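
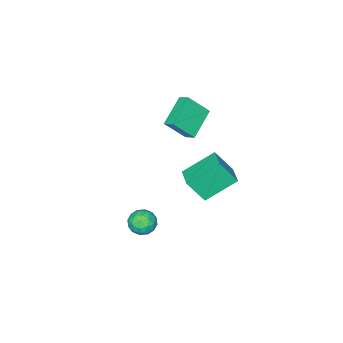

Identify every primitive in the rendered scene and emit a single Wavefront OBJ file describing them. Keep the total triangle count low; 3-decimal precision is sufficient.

v -4.59 -3.779 -0.921
v -4.577 -3.079 -0.533
v -2.872 -3.269 -1.896
v -2.859 -2.569 -1.508
v -3.641 -4.511 0.368
v -3.628 -3.811 0.756
v -1.923 -4.001 -0.607
v -1.91 -3.301 -0.219
v -0.028 -0.718 -1.535
v -1.62 0.153 -0.327
v -0.666 0.036 -2.919
v -2.257 0.907 -1.711
v 0.777 0.413 -1.289
v -0.814 1.284 -0.081
v 0.14 1.167 -2.673
v -1.452 2.038 -1.465
v 3.02 0.419 -3.287
v 3.511 0.75 -2.689
v 3.749 -0.73 -3.251
v 4.24 -0.399 -2.653
v 3.44 -0.593 -2.48
v 2.99 0.116 -2.503
v 4.27 -0.096 -3.437
v 3.82 0.613 -3.46
v 4.284 0.431 -2.782
v 3.771 0.124 -2.191
v 3.489 -0.104 -3.749
v 2.976 -0.411 -3.158
v 3.201 0.685 -2.991
v 4.059 -0.665 -2.949
v 3.589 -0.779 -2.847
v 3.877 -0.585 -2.496
v 2.895 0.313 -2.882
v 3.183 0.507 -2.53
v 3.142 -0.282 -2.407
v 4.077 -0.487 -3.41
v 4.365 -0.293 -3.058
v 3.383 0.605 -3.444
v 3.671 0.799 -3.093
v 4.118 0.302 -3.533
v 3.944 0.692 -2.695
v 4.373 0.017 -2.673
v 4.391 0.195 -3.134
v 4.126 0.612 -3.148
v 3.643 0.512 -2.347
v 4.071 -0.163 -2.326
v 3.601 -0.278 -2.224
v 3.336 0.14 -2.237
v 4.097 0.325 -2.402
v 3.189 0.183 -3.614
v 3.617 -0.492 -3.593
v 3.924 -0.12 -3.703
v 3.659 0.298 -3.716
v 2.887 0.003 -3.267
v 3.316 -0.672 -3.245
v 3.134 -0.592 -2.792
v 2.869 -0.175 -2.806
v 3.163 -0.305 -3.538
f 2 4 1
f 5 2 1
f 1 4 3
f 3 5 1
f 2 8 4
f 6 2 5
f 6 8 2
f 4 8 3
f 7 5 3
f 3 8 7
f 7 6 5
f 8 6 7
f 10 12 9
f 13 10 9
f 9 12 11
f 11 13 9
f 10 16 12
f 14 10 13
f 14 16 10
f 12 16 11
f 15 13 11
f 11 16 15
f 15 14 13
f 16 14 15
f 17 54 33
f 54 28 57
f 33 57 22
f 54 57 33
f 17 33 29
f 33 22 34
f 29 34 18
f 33 34 29
f 17 29 38
f 29 18 39
f 38 39 24
f 29 39 38
f 17 38 50
f 38 24 53
f 50 53 27
f 38 53 50
f 17 50 54
f 50 27 58
f 54 58 28
f 50 58 54
f 18 34 45
f 34 22 48
f 45 48 26
f 34 48 45
f 22 57 35
f 57 28 56
f 35 56 21
f 57 56 35
f 28 58 55
f 58 27 51
f 55 51 19
f 58 51 55
f 27 53 52
f 53 24 40
f 52 40 23
f 53 40 52
f 24 39 44
f 39 18 41
f 44 41 25
f 39 41 44
f 20 46 32
f 46 26 47
f 32 47 21
f 46 47 32
f 20 32 30
f 32 21 31
f 30 31 19
f 32 31 30
f 20 30 37
f 30 19 36
f 37 36 23
f 30 36 37
f 20 37 42
f 37 23 43
f 42 43 25
f 37 43 42
f 20 42 46
f 42 25 49
f 46 49 26
f 42 49 46
f 21 47 35
f 47 26 48
f 35 48 22
f 47 48 35
f 19 31 55
f 31 21 56
f 55 56 28
f 31 56 55
f 23 36 52
f 36 19 51
f 52 51 27
f 36 51 52
f 25 43 44
f 43 23 40
f 44 40 24
f 43 40 44
f 26 49 45
f 49 25 41
f 45 41 18
f 49 41 45



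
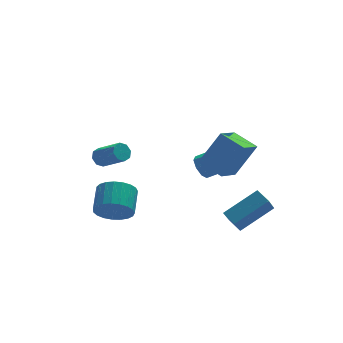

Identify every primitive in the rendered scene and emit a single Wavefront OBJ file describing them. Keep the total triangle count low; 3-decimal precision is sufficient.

v -2.37 4.022 -1.923
v -1.985 3.941 -2.376
v -1.105 2.837 -1.429
v -1.49 2.918 -0.977
v -1.858 4.282 -2.096
v -0.978 3.178 -1.149
v -2.031 4.471 -1.715
v -1.151 3.367 -0.768
v -2.402 4.397 -1.456
v -1.523 3.293 -0.509
v -2.755 4.103 -1.471
v -1.875 2.999 -0.524
v -2.882 3.762 -1.751
v -2.002 2.658 -0.804
v -2.709 3.573 -2.132
v -1.829 2.469 -1.185
v -2.337 3.647 -2.391
v -1.458 2.543 -1.444
v 4.329 -3.416 -1.577
v 3.979 -2.649 -1.236
v 2.495 -3.76 -2.685
v 2.145 -2.993 -2.344
v 4.855 -2.687 -2.676
v 4.505 -1.92 -2.335
v 3.021 -3.031 -3.784
v 2.671 -2.264 -3.443
v 1.846 -3.616 0.766
v 1.016 -2.495 1.229
v 2.859 -2.572 0.053
v 2.028 -1.451 0.517
v 2.972 -3.509 2.523
v 2.141 -2.388 2.987
v 3.984 -2.465 1.811
v 3.154 -1.344 2.274
v -2.522 0.55 -3.787
v -2.093 0.889 -4.695
v -1.609 2.189 -3.981
v -2.038 1.85 -3.073
v -2.501 1.054 -4.719
v -2.017 2.354 -4.005
v -2.913 1.132 -4.582
v -2.428 2.432 -3.868
v -3.257 1.11 -4.307
v -2.772 2.41 -3.593
v -3.474 0.99 -3.943
v -2.989 2.29 -3.229
v -3.526 0.795 -3.551
v -3.042 2.095 -2.837
v -3.405 0.557 -3.2
v -2.921 1.857 -2.486
v -3.131 0.318 -2.951
v -2.647 1.618 -2.237
v -2.752 0.119 -2.846
v -2.268 1.419 -2.132
v -2.333 -0.005 -2.904
v -1.849 1.294 -2.19
v -1.947 -0.034 -3.115
v -1.462 1.266 -2.401
v -1.66 0.039 -3.441
v -1.176 1.339 -2.728
v -1.523 0.2 -3.828
v -1.038 1.5 -3.114
v -1.558 0.422 -4.207
v -1.073 1.721 -3.494
v -1.76 0.665 -4.514
v -1.275 1.965 -3.8
v 2.892 3.631 -3.318
v 3.308 4.163 -3.667
v 4.364 3.781 -2.991
v 3.948 3.249 -2.642
v 3.064 4.357 -3.176
v 4.12 3.976 -2.5
v 2.72 4.127 -2.768
v 3.775 3.745 -2.092
v 2.476 3.605 -2.683
v 3.531 3.224 -2.007
v 2.476 3.099 -2.969
v 3.532 2.717 -2.293
v 2.72 2.904 -3.46
v 3.776 2.523 -2.784
v 3.065 3.135 -3.868
v 4.12 2.753 -3.192
v 3.309 3.656 -3.953
v 4.364 3.275 -3.277
f 2 1 5
f 2 5 3
f 3 5 6
f 3 6 4
f 5 1 7
f 5 7 6
f 6 7 8
f 6 8 4
f 7 1 9
f 7 9 8
f 8 9 10
f 8 10 4
f 9 1 11
f 9 11 10
f 10 11 12
f 10 12 4
f 11 1 13
f 11 13 12
f 12 13 14
f 12 14 4
f 13 1 15
f 13 15 14
f 14 15 16
f 14 16 4
f 15 1 17
f 15 17 16
f 16 17 18
f 16 18 4
f 17 1 2
f 17 2 18
f 18 2 3
f 18 3 4
f 20 22 19
f 23 20 19
f 19 22 21
f 21 23 19
f 20 26 22
f 24 20 23
f 24 26 20
f 22 26 21
f 25 23 21
f 21 26 25
f 25 24 23
f 26 24 25
f 28 30 27
f 31 28 27
f 27 30 29
f 29 31 27
f 28 34 30
f 32 28 31
f 32 34 28
f 30 34 29
f 33 31 29
f 29 34 33
f 33 32 31
f 34 32 33
f 36 35 39
f 36 39 37
f 37 39 40
f 37 40 38
f 39 35 41
f 39 41 40
f 40 41 42
f 40 42 38
f 41 35 43
f 41 43 42
f 42 43 44
f 42 44 38
f 43 35 45
f 43 45 44
f 44 45 46
f 44 46 38
f 45 35 47
f 45 47 46
f 46 47 48
f 46 48 38
f 47 35 49
f 47 49 48
f 48 49 50
f 48 50 38
f 49 35 51
f 49 51 50
f 50 51 52
f 50 52 38
f 51 35 53
f 51 53 52
f 52 53 54
f 52 54 38
f 53 35 55
f 53 55 54
f 54 55 56
f 54 56 38
f 55 35 57
f 55 57 56
f 56 57 58
f 56 58 38
f 57 35 59
f 57 59 58
f 58 59 60
f 58 60 38
f 59 35 61
f 59 61 60
f 60 61 62
f 60 62 38
f 61 35 63
f 61 63 62
f 62 63 64
f 62 64 38
f 63 35 65
f 63 65 64
f 64 65 66
f 64 66 38
f 65 35 36
f 65 36 66
f 66 36 37
f 66 37 38
f 68 67 71
f 68 71 69
f 69 71 72
f 69 72 70
f 71 67 73
f 71 73 72
f 72 73 74
f 72 74 70
f 73 67 75
f 73 75 74
f 74 75 76
f 74 76 70
f 75 67 77
f 75 77 76
f 76 77 78
f 76 78 70
f 77 67 79
f 77 79 78
f 78 79 80
f 78 80 70
f 79 67 81
f 79 81 80
f 80 81 82
f 80 82 70
f 81 67 83
f 81 83 82
f 82 83 84
f 82 84 70
f 83 67 68
f 83 68 84
f 84 68 69
f 84 69 70



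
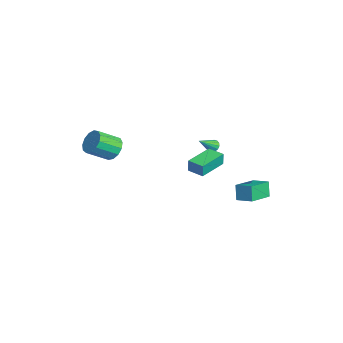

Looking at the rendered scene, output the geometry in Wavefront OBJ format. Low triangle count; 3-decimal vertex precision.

v 1.166 1.77 1.755
v 1.205 1.772 2.634
v 2.052 2.42 1.714
v 2.091 2.423 2.593
v 2.349 0.157 1.707
v 2.388 0.16 2.586
v 3.235 0.808 1.666
v 3.274 0.81 2.545
v -2.539 -3.273 1.105
v -1.745 -3.47 0.706
v -1.607 -4.883 1.676
v -2.401 -4.687 2.075
v -1.634 -3.179 1.113
v -1.496 -4.593 2.084
v -1.81 -2.919 1.518
v -1.672 -4.332 2.488
v -2.217 -2.77 1.792
v -2.08 -4.184 2.762
v -2.727 -2.782 1.847
v -2.589 -4.195 2.818
v -3.177 -2.949 1.667
v -3.039 -4.363 2.638
v -3.424 -3.22 1.308
v -3.287 -4.633 2.279
v -3.39 -3.507 0.885
v -3.253 -4.92 1.856
v -3.086 -3.72 0.531
v -2.949 -5.134 1.502
v -2.608 -3.792 0.36
v -2.471 -5.205 1.33
v -2.108 -3.698 0.425
v -1.971 -5.112 1.395
v 3.891 2.724 -0.369
v 3.448 2.794 0.657
v 2.808 4.165 -0.935
v 2.365 4.236 0.091
v 4.695 3.444 -0.071
v 4.252 3.515 0.955
v 3.612 4.886 -0.637
v 3.169 4.956 0.389
v -2.875 3.223 0.01
v -2.554 3.054 -0.335
v -2.405 2.157 0.97
v -2.422 3.232 -0.202
v -2.411 3.408 -0.012
v -2.524 3.534 0.183
v -2.732 3.577 0.332
v -2.977 3.525 0.395
v -3.196 3.392 0.354
v -3.328 3.214 0.221
v -3.339 3.038 0.031
v -3.226 2.912 -0.164
v -3.018 2.869 -0.313
v -2.773 2.921 -0.375
f 2 4 1
f 5 2 1
f 1 4 3
f 3 5 1
f 2 8 4
f 6 2 5
f 6 8 2
f 4 8 3
f 7 5 3
f 3 8 7
f 7 6 5
f 8 6 7
f 10 9 13
f 10 13 11
f 11 13 14
f 11 14 12
f 13 9 15
f 13 15 14
f 14 15 16
f 14 16 12
f 15 9 17
f 15 17 16
f 16 17 18
f 16 18 12
f 17 9 19
f 17 19 18
f 18 19 20
f 18 20 12
f 19 9 21
f 19 21 20
f 20 21 22
f 20 22 12
f 21 9 23
f 21 23 22
f 22 23 24
f 22 24 12
f 23 9 25
f 23 25 24
f 24 25 26
f 24 26 12
f 25 9 27
f 25 27 26
f 26 27 28
f 26 28 12
f 27 9 29
f 27 29 28
f 28 29 30
f 28 30 12
f 29 9 31
f 29 31 30
f 30 31 32
f 30 32 12
f 31 9 10
f 31 10 32
f 32 10 11
f 32 11 12
f 34 36 33
f 37 34 33
f 33 36 35
f 35 37 33
f 34 40 36
f 38 34 37
f 38 40 34
f 36 40 35
f 39 37 35
f 35 40 39
f 39 38 37
f 40 38 39
f 42 41 44
f 42 44 43
f 44 41 45
f 44 45 43
f 45 41 46
f 45 46 43
f 46 41 47
f 46 47 43
f 47 41 48
f 47 48 43
f 48 41 49
f 48 49 43
f 49 41 50
f 49 50 43
f 50 41 51
f 50 51 43
f 51 41 52
f 51 52 43
f 52 41 53
f 52 53 43
f 53 41 54
f 53 54 43
f 54 41 42
f 54 42 43



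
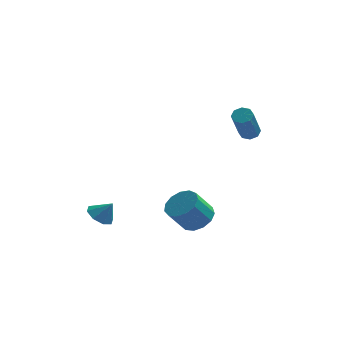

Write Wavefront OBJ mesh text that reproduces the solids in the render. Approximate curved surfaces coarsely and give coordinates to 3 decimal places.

v 3.775 1.976 -0.224
v 4.17 2.312 0.079
v 3.779 1.139 1.887
v 3.385 0.804 1.584
v 3.744 2.482 0.097
v 3.353 1.309 1.905
v 3.336 2.356 -0.072
v 2.946 1.184 1.736
v 3.186 2.008 -0.331
v 2.795 0.835 1.477
v 3.381 1.641 -0.527
v 2.99 0.468 1.281
v 3.807 1.471 -0.545
v 3.416 0.298 1.263
v 4.214 1.596 -0.376
v 3.824 0.424 1.432
v 4.365 1.945 -0.117
v 3.974 0.772 1.691
v -3.679 -3.835 -3.503
v -3.055 -3.532 -3.94
v -3.021 -3.885 -2.597
v -3.397 -3.083 -3.666
v -3.904 -3.074 -3.297
v -4.28 -3.511 -3.048
v -4.303 -4.138 -3.066
v -3.961 -4.588 -3.339
v -3.453 -4.596 -3.708
v -3.078 -4.159 -3.957
v 1.233 -2.909 -4.076
v 1.981 -2.583 -3.481
v 1.156 -3.086 -2.169
v 0.407 -3.411 -2.764
v 1.621 -2.146 -3.54
v 0.796 -2.649 -2.227
v 1.138 -1.951 -3.769
v 0.313 -2.454 -2.456
v 0.685 -2.06 -4.096
v -0.14 -2.563 -2.783
v 0.406 -2.439 -4.416
v -0.419 -2.941 -3.103
v 0.389 -2.966 -4.629
v -0.436 -3.469 -3.316
v 0.64 -3.476 -4.666
v -0.185 -3.978 -3.353
v 1.079 -3.805 -4.516
v 0.254 -4.308 -3.203
v 1.567 -3.85 -4.226
v 0.742 -4.352 -2.914
v 1.949 -3.596 -3.889
v 1.123 -4.098 -2.576
v 2.103 -3.124 -3.612
v 1.278 -3.626 -2.299
f 2 1 5
f 2 5 3
f 3 5 6
f 3 6 4
f 5 1 7
f 5 7 6
f 6 7 8
f 6 8 4
f 7 1 9
f 7 9 8
f 8 9 10
f 8 10 4
f 9 1 11
f 9 11 10
f 10 11 12
f 10 12 4
f 11 1 13
f 11 13 12
f 12 13 14
f 12 14 4
f 13 1 15
f 13 15 14
f 14 15 16
f 14 16 4
f 15 1 17
f 15 17 16
f 16 17 18
f 16 18 4
f 17 1 2
f 17 2 18
f 18 2 3
f 18 3 4
f 20 19 22
f 20 22 21
f 22 19 23
f 22 23 21
f 23 19 24
f 23 24 21
f 24 19 25
f 24 25 21
f 25 19 26
f 25 26 21
f 26 19 27
f 26 27 21
f 27 19 28
f 27 28 21
f 28 19 20
f 28 20 21
f 30 29 33
f 30 33 31
f 31 33 34
f 31 34 32
f 33 29 35
f 33 35 34
f 34 35 36
f 34 36 32
f 35 29 37
f 35 37 36
f 36 37 38
f 36 38 32
f 37 29 39
f 37 39 38
f 38 39 40
f 38 40 32
f 39 29 41
f 39 41 40
f 40 41 42
f 40 42 32
f 41 29 43
f 41 43 42
f 42 43 44
f 42 44 32
f 43 29 45
f 43 45 44
f 44 45 46
f 44 46 32
f 45 29 47
f 45 47 46
f 46 47 48
f 46 48 32
f 47 29 49
f 47 49 48
f 48 49 50
f 48 50 32
f 49 29 51
f 49 51 50
f 50 51 52
f 50 52 32
f 51 29 30
f 51 30 52
f 52 30 31
f 52 31 32



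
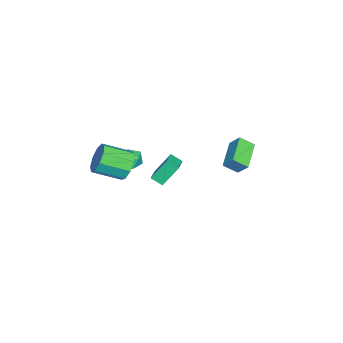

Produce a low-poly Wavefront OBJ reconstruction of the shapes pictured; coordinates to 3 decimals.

v -1.38 -0.504 0.367
v -0.104 -0.405 0.794
v -1.296 0.188 -0.045
v -0.019 0.287 0.382
v -0.901 -1.307 -0.882
v 0.376 -1.208 -0.455
v -0.816 -0.615 -1.294
v 0.46 -0.516 -0.867
v 3.739 -1.558 3.15
v 4.141 -1.096 3.89
v 4.603 -2.621 4.59
v 4.201 -3.082 3.85
v 3.511 -1.227 4.022
v 3.973 -2.752 4.722
v 2.988 -1.512 3.746
v 3.45 -3.037 4.446
v 2.816 -1.818 3.191
v 3.278 -3.343 3.891
v 3.076 -2.003 2.617
v 3.538 -3.528 3.317
v 3.647 -1.979 2.293
v 4.108 -3.504 2.992
v 4.26 -1.758 2.369
v 4.722 -3.283 3.069
v 4.63 -1.443 2.811
v 5.092 -2.968 3.511
v 4.583 -1.182 3.412
v 5.045 -2.707 4.112
v 0.538 4.055 3.057
v 0.729 3.273 3.633
v 0.765 4.65 3.789
v 0.956 3.868 4.365
v 2.244 4.072 2.515
v 2.435 3.29 3.091
v 2.471 4.667 3.247
v 2.662 3.885 3.823
v -3.075 -2.826 -1.765
v -2.752 -3.095 -2.469
v -4.028 -3.745 -1.851
v -3.705 -4.014 -2.555
v -3.304 -4.13 -1.849
v -2.715 -3.562 -1.796
v -4.065 -3.278 -2.524
v -3.476 -2.71 -2.471
v -3.364 -3.374 -2.938
v -2.893 -3.901 -2.521
v -3.887 -2.939 -1.799
v -3.416 -3.466 -1.382
f 2 4 1
f 5 2 1
f 1 4 3
f 3 5 1
f 2 8 4
f 6 2 5
f 6 8 2
f 4 8 3
f 7 5 3
f 3 8 7
f 7 6 5
f 8 6 7
f 10 9 13
f 10 13 11
f 11 13 14
f 11 14 12
f 13 9 15
f 13 15 14
f 14 15 16
f 14 16 12
f 15 9 17
f 15 17 16
f 16 17 18
f 16 18 12
f 17 9 19
f 17 19 18
f 18 19 20
f 18 20 12
f 19 9 21
f 19 21 20
f 20 21 22
f 20 22 12
f 21 9 23
f 21 23 22
f 22 23 24
f 22 24 12
f 23 9 25
f 23 25 24
f 24 25 26
f 24 26 12
f 25 9 27
f 25 27 26
f 26 27 28
f 26 28 12
f 27 9 10
f 27 10 28
f 28 10 11
f 28 11 12
f 30 32 29
f 33 30 29
f 29 32 31
f 31 33 29
f 30 36 32
f 34 30 33
f 34 36 30
f 32 36 31
f 35 33 31
f 31 36 35
f 35 34 33
f 36 34 35
f 37 48 42
f 37 42 38
f 37 38 44
f 37 44 47
f 37 47 48
f 38 42 46
f 42 48 41
f 48 47 39
f 47 44 43
f 44 38 45
f 40 46 41
f 40 41 39
f 40 39 43
f 40 43 45
f 40 45 46
f 41 46 42
f 39 41 48
f 43 39 47
f 45 43 44
f 46 45 38



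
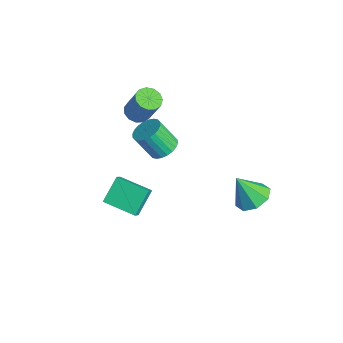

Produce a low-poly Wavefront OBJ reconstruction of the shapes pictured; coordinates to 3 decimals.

v -2.973 0.407 1.757
v -2.32 0.455 1.456
v -1.595 0.782 3.082
v -2.247 0.733 3.383
v -2.477 0.829 1.451
v -1.751 1.156 3.077
v -2.791 1.069 1.543
v -2.065 1.396 3.168
v -3.162 1.099 1.703
v -2.437 1.426 3.328
v -3.474 0.909 1.88
v -2.748 1.236 3.505
v -3.626 0.559 2.018
v -2.901 0.886 3.644
v -3.571 0.161 2.073
v -2.846 0.488 3.699
v -3.326 -0.159 2.028
v -2.601 0.168 3.654
v -2.969 -0.3 1.897
v -2.243 0.027 3.523
v -2.613 -0.216 1.722
v -1.887 0.111 3.347
v -2.371 0.065 1.557
v -1.646 0.392 3.183
v -1.095 -2.181 -2.949
v -1.705 -1.147 -1.922
v 0.272 -1.043 -3.283
v -0.338 -0.009 -2.257
v -0.602 -2.571 -2.263
v -1.212 -1.537 -1.237
v 0.765 -1.433 -2.598
v 0.155 -0.399 -1.571
v -2.133 1.475 -1.03
v -1.528 1.87 -0.601
v -2.042 1.139 0.798
v -2.647 0.745 0.37
v -1.774 2.086 -0.579
v -2.287 1.355 0.821
v -2.074 2.209 -0.625
v -2.587 1.478 0.774
v -2.383 2.22 -0.732
v -2.897 1.49 0.667
v -2.655 2.118 -0.885
v -3.168 1.387 0.514
v -2.846 1.918 -1.06
v -3.36 1.187 0.339
v -2.93 1.651 -1.23
v -3.443 0.92 0.169
v -2.892 1.357 -1.37
v -3.405 0.626 0.029
v -2.738 1.081 -1.458
v -3.252 0.35 -0.059
v -2.493 0.865 -1.481
v -3.006 0.134 -0.081
v -2.193 0.742 -1.434
v -2.706 0.011 -0.035
v -1.883 0.73 -1.327
v -2.397 -0 0.072
v -1.612 0.833 -1.174
v -2.125 0.102 0.225
v -1.42 1.033 -0.999
v -1.934 0.302 0.4
v -1.337 1.3 -0.829
v -1.85 0.569 0.57
v -1.375 1.594 -0.689
v -1.888 0.863 0.71
v 3.7 3.563 -0.371
v 4.637 3.298 -0.194
v 3.22 2.857 1.111
v 4.473 3.985 0.08
v 3.856 4.425 0.09
v 3.147 4.359 -0.17
v 2.762 3.827 -0.548
v 2.926 3.14 -0.822
v 3.544 2.701 -0.832
v 4.252 2.766 -0.572
f 2 1 5
f 2 5 3
f 3 5 6
f 3 6 4
f 5 1 7
f 5 7 6
f 6 7 8
f 6 8 4
f 7 1 9
f 7 9 8
f 8 9 10
f 8 10 4
f 9 1 11
f 9 11 10
f 10 11 12
f 10 12 4
f 11 1 13
f 11 13 12
f 12 13 14
f 12 14 4
f 13 1 15
f 13 15 14
f 14 15 16
f 14 16 4
f 15 1 17
f 15 17 16
f 16 17 18
f 16 18 4
f 17 1 19
f 17 19 18
f 18 19 20
f 18 20 4
f 19 1 21
f 19 21 20
f 20 21 22
f 20 22 4
f 21 1 23
f 21 23 22
f 22 23 24
f 22 24 4
f 23 1 2
f 23 2 24
f 24 2 3
f 24 3 4
f 26 28 25
f 29 26 25
f 25 28 27
f 27 29 25
f 26 32 28
f 30 26 29
f 30 32 26
f 28 32 27
f 31 29 27
f 27 32 31
f 31 30 29
f 32 30 31
f 34 33 37
f 34 37 35
f 35 37 38
f 35 38 36
f 37 33 39
f 37 39 38
f 38 39 40
f 38 40 36
f 39 33 41
f 39 41 40
f 40 41 42
f 40 42 36
f 41 33 43
f 41 43 42
f 42 43 44
f 42 44 36
f 43 33 45
f 43 45 44
f 44 45 46
f 44 46 36
f 45 33 47
f 45 47 46
f 46 47 48
f 46 48 36
f 47 33 49
f 47 49 48
f 48 49 50
f 48 50 36
f 49 33 51
f 49 51 50
f 50 51 52
f 50 52 36
f 51 33 53
f 51 53 52
f 52 53 54
f 52 54 36
f 53 33 55
f 53 55 54
f 54 55 56
f 54 56 36
f 55 33 57
f 55 57 56
f 56 57 58
f 56 58 36
f 57 33 59
f 57 59 58
f 58 59 60
f 58 60 36
f 59 33 61
f 59 61 60
f 60 61 62
f 60 62 36
f 61 33 63
f 61 63 62
f 62 63 64
f 62 64 36
f 63 33 65
f 63 65 64
f 64 65 66
f 64 66 36
f 65 33 34
f 65 34 66
f 66 34 35
f 66 35 36
f 68 67 70
f 68 70 69
f 70 67 71
f 70 71 69
f 71 67 72
f 71 72 69
f 72 67 73
f 72 73 69
f 73 67 74
f 73 74 69
f 74 67 75
f 74 75 69
f 75 67 76
f 75 76 69
f 76 67 68
f 76 68 69



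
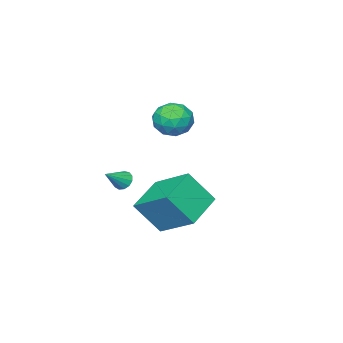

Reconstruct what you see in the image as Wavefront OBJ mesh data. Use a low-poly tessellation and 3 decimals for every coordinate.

v -4.084 -1.102 2.416
v -3.087 -0.892 2.368
v -3.773 -2.348 3.452
v -2.776 -2.138 3.404
v -3.411 -1.491 3.871
v -3.603 -0.721 3.231
v -3.257 -2.519 2.589
v -3.449 -1.749 1.949
v -2.576 -1.768 2.475
v -2.671 -1.133 3.267
v -4.189 -2.107 2.553
v -4.284 -1.472 3.345
v -3.613 -0.888 2.301
v -3.247 -2.352 3.519
v -3.62 -1.972 3.794
v -3.034 -1.849 3.766
v -3.916 -0.787 2.808
v -3.33 -0.664 2.78
v -3.521 -1.016 3.663
v -3.53 -2.576 3.04
v -2.944 -2.453 3.012
v -3.826 -1.391 2.054
v -3.24 -1.268 2.026
v -3.339 -2.224 2.157
v -2.726 -1.279 2.336
v -2.543 -2.012 2.945
v -2.826 -2.236 2.466
v -2.939 -1.783 2.089
v -2.782 -0.906 2.801
v -2.599 -1.638 3.411
v -2.973 -1.258 3.685
v -3.086 -0.805 3.308
v -2.482 -1.421 2.864
v -4.261 -1.602 2.409
v -4.078 -2.334 3.019
v -3.774 -2.435 2.512
v -3.887 -1.982 2.135
v -4.317 -1.228 2.875
v -4.134 -1.961 3.484
v -3.921 -1.457 3.731
v -4.034 -1.004 3.354
v -4.378 -1.819 2.956
v -0.272 -1.676 0.089
v -0.017 -1.929 -0.314
v 0.772 -1.744 0.791
v 0.03 -1.631 -0.356
v -0.019 -1.348 -0.257
v -0.148 -1.169 -0.047
v -0.316 -1.151 0.205
v -0.471 -1.3 0.421
v -0.562 -1.568 0.531
v -0.562 -1.871 0.501
v -0.469 -2.112 0.34
v -0.314 -2.215 0.1
v -0.146 -2.146 -0.145
v 0.27 2.352 -0.101
v 1.021 1.526 1.374
v 0.227 4.192 0.951
v 0.977 3.365 2.427
v 2.043 2.775 -0.767
v 2.793 1.948 0.709
v 1.999 4.614 0.286
v 2.75 3.788 1.761
f 1 38 17
f 38 12 41
f 17 41 6
f 38 41 17
f 1 17 13
f 17 6 18
f 13 18 2
f 17 18 13
f 1 13 22
f 13 2 23
f 22 23 8
f 13 23 22
f 1 22 34
f 22 8 37
f 34 37 11
f 22 37 34
f 1 34 38
f 34 11 42
f 38 42 12
f 34 42 38
f 2 18 29
f 18 6 32
f 29 32 10
f 18 32 29
f 6 41 19
f 41 12 40
f 19 40 5
f 41 40 19
f 12 42 39
f 42 11 35
f 39 35 3
f 42 35 39
f 11 37 36
f 37 8 24
f 36 24 7
f 37 24 36
f 8 23 28
f 23 2 25
f 28 25 9
f 23 25 28
f 4 30 16
f 30 10 31
f 16 31 5
f 30 31 16
f 4 16 14
f 16 5 15
f 14 15 3
f 16 15 14
f 4 14 21
f 14 3 20
f 21 20 7
f 14 20 21
f 4 21 26
f 21 7 27
f 26 27 9
f 21 27 26
f 4 26 30
f 26 9 33
f 30 33 10
f 26 33 30
f 5 31 19
f 31 10 32
f 19 32 6
f 31 32 19
f 3 15 39
f 15 5 40
f 39 40 12
f 15 40 39
f 7 20 36
f 20 3 35
f 36 35 11
f 20 35 36
f 9 27 28
f 27 7 24
f 28 24 8
f 27 24 28
f 10 33 29
f 33 9 25
f 29 25 2
f 33 25 29
f 44 43 46
f 44 46 45
f 46 43 47
f 46 47 45
f 47 43 48
f 47 48 45
f 48 43 49
f 48 49 45
f 49 43 50
f 49 50 45
f 50 43 51
f 50 51 45
f 51 43 52
f 51 52 45
f 52 43 53
f 52 53 45
f 53 43 54
f 53 54 45
f 54 43 55
f 54 55 45
f 55 43 44
f 55 44 45
f 57 59 56
f 60 57 56
f 56 59 58
f 58 60 56
f 57 63 59
f 61 57 60
f 61 63 57
f 59 63 58
f 62 60 58
f 58 63 62
f 62 61 60
f 63 61 62



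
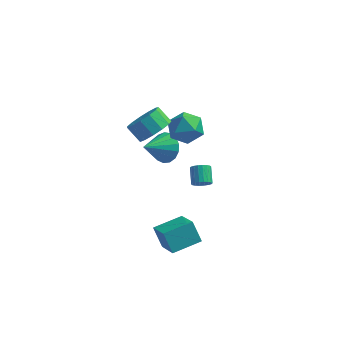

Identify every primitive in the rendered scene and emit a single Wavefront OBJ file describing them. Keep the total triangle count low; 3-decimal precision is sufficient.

v -0.436 -0.329 1.923
v 0.31 -0.284 2.703
v -0.498 0.033 3.457
v -1.244 -0.011 2.677
v 0.292 0.27 2.451
v -0.516 0.587 3.205
v 0.043 0.633 2.031
v -0.765 0.951 2.785
v -0.358 0.692 1.577
v -1.166 1.009 2.331
v -0.784 0.426 1.233
v -1.592 0.743 1.987
v -1.099 -0.079 1.108
v -1.907 0.238 1.862
v -1.204 -0.664 1.241
v -2.012 -0.347 1.996
v -1.065 -1.142 1.591
v -1.873 -0.825 2.346
v -0.726 -1.362 2.047
v -1.534 -1.044 2.801
v -0.295 -1.253 2.463
v -1.103 -0.936 3.217
v 0.091 -0.852 2.707
v -0.717 -0.534 3.462
v -0.82 3.08 -2.718
v -0.002 2.957 -2.088
v -1.76 1.82 -1.742
v -0.265 3.32 -1.872
v -0.655 3.629 -1.85
v -1.083 3.811 -2.027
v -1.45 3.826 -2.362
v -1.674 3.67 -2.779
v -1.701 3.379 -3.182
v -1.527 3.019 -3.478
v -1.191 2.673 -3.6
v -0.769 2.42 -3.52
v -0.36 2.318 -3.257
v -0.055 2.391 -2.87
v 0.074 2.621 -2.448
v 3.124 -4.165 1.812
v 3.301 -4.419 2.266
v 3.013 -3.59 2.843
v 2.836 -3.335 2.388
v 3.5 -4.298 2.191
v 3.212 -3.469 2.767
v 3.624 -4.15 2.04
v 3.336 -3.321 2.617
v 3.649 -4.005 1.845
v 3.362 -3.176 2.421
v 3.57 -3.892 1.642
v 3.283 -3.063 2.219
v 3.403 -3.833 1.474
v 3.116 -3.003 2.05
v 3.181 -3.839 1.372
v 2.893 -3.01 1.949
v 2.947 -3.91 1.357
v 2.659 -3.081 1.934
v 2.748 -4.031 1.433
v 2.46 -3.202 2.009
v 2.624 -4.179 1.583
v 2.336 -3.35 2.16
v 2.598 -4.324 1.779
v 2.311 -3.495 2.355
v 2.677 -4.437 1.981
v 2.39 -3.608 2.558
v 2.844 -4.497 2.15
v 2.557 -3.667 2.726
v 3.067 -4.49 2.251
v 2.779 -3.661 2.828
v 0.286 2.913 0.935
v 1.006 3.008 0.048
v 0.254 1.072 0.712
v 0.974 1.167 -0.175
v 1.342 1.389 0.888
v 1.361 2.526 1.025
v -0.101 1.554 -0.265
v -0.082 2.691 -0.128
v 0.766 2.168 -0.694
v 1.658 2.066 0.019
v -0.398 2.014 0.741
v 0.494 1.912 1.454
v 0.297 -3.525 -3.437
v 1.235 -4.837 -2.414
v 1.588 -2.39 -3.165
v 2.526 -3.702 -2.142
v 0.914 -3.958 -4.558
v 1.852 -5.27 -3.535
v 2.205 -2.823 -4.286
v 3.143 -4.135 -3.263
f 2 1 5
f 2 5 3
f 3 5 6
f 3 6 4
f 5 1 7
f 5 7 6
f 6 7 8
f 6 8 4
f 7 1 9
f 7 9 8
f 8 9 10
f 8 10 4
f 9 1 11
f 9 11 10
f 10 11 12
f 10 12 4
f 11 1 13
f 11 13 12
f 12 13 14
f 12 14 4
f 13 1 15
f 13 15 14
f 14 15 16
f 14 16 4
f 15 1 17
f 15 17 16
f 16 17 18
f 16 18 4
f 17 1 19
f 17 19 18
f 18 19 20
f 18 20 4
f 19 1 21
f 19 21 20
f 20 21 22
f 20 22 4
f 21 1 23
f 21 23 22
f 22 23 24
f 22 24 4
f 23 1 2
f 23 2 24
f 24 2 3
f 24 3 4
f 26 25 28
f 26 28 27
f 28 25 29
f 28 29 27
f 29 25 30
f 29 30 27
f 30 25 31
f 30 31 27
f 31 25 32
f 31 32 27
f 32 25 33
f 32 33 27
f 33 25 34
f 33 34 27
f 34 25 35
f 34 35 27
f 35 25 36
f 35 36 27
f 36 25 37
f 36 37 27
f 37 25 38
f 37 38 27
f 38 25 39
f 38 39 27
f 39 25 26
f 39 26 27
f 41 40 44
f 41 44 42
f 42 44 45
f 42 45 43
f 44 40 46
f 44 46 45
f 45 46 47
f 45 47 43
f 46 40 48
f 46 48 47
f 47 48 49
f 47 49 43
f 48 40 50
f 48 50 49
f 49 50 51
f 49 51 43
f 50 40 52
f 50 52 51
f 51 52 53
f 51 53 43
f 52 40 54
f 52 54 53
f 53 54 55
f 53 55 43
f 54 40 56
f 54 56 55
f 55 56 57
f 55 57 43
f 56 40 58
f 56 58 57
f 57 58 59
f 57 59 43
f 58 40 60
f 58 60 59
f 59 60 61
f 59 61 43
f 60 40 62
f 60 62 61
f 61 62 63
f 61 63 43
f 62 40 64
f 62 64 63
f 63 64 65
f 63 65 43
f 64 40 66
f 64 66 65
f 65 66 67
f 65 67 43
f 66 40 68
f 66 68 67
f 67 68 69
f 67 69 43
f 68 40 41
f 68 41 69
f 69 41 42
f 69 42 43
f 70 81 75
f 70 75 71
f 70 71 77
f 70 77 80
f 70 80 81
f 71 75 79
f 75 81 74
f 81 80 72
f 80 77 76
f 77 71 78
f 73 79 74
f 73 74 72
f 73 72 76
f 73 76 78
f 73 78 79
f 74 79 75
f 72 74 81
f 76 72 80
f 78 76 77
f 79 78 71
f 83 85 82
f 86 83 82
f 82 85 84
f 84 86 82
f 83 89 85
f 87 83 86
f 87 89 83
f 85 89 84
f 88 86 84
f 84 89 88
f 88 87 86
f 89 87 88



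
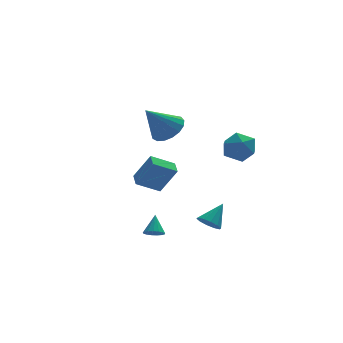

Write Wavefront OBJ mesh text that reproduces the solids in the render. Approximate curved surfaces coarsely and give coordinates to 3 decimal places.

v -1.246 -2.531 -3.475
v -0.98 -2.178 -3.834
v -0.974 -1.789 -2.545
v -1.237 -2.087 -3.832
v -1.496 -2.098 -3.747
v -1.698 -2.208 -3.601
v -1.796 -2.392 -3.425
v -1.768 -2.608 -3.261
v -1.62 -2.807 -3.145
v -1.387 -2.942 -3.106
v -1.121 -2.983 -3.15
v -0.884 -2.921 -3.27
v -0.729 -2.769 -3.436
v -0.693 -2.563 -3.611
v -0.784 -2.349 -3.755
v 1.219 3.606 1.159
v 2.019 3.83 1.849
v -0.099 3.314 2.781
v 1.803 4.29 1.756
v 1.453 4.594 1.527
v 1.049 4.671 1.213
v 0.684 4.505 0.887
v 0.442 4.132 0.623
v 0.378 3.639 0.482
v 0.506 3.138 0.496
v 0.797 2.745 0.662
v 1.185 2.549 0.941
v 1.581 2.595 1.271
v 1.893 2.873 1.575
v 2.051 3.318 1.783
v -1.156 -3.419 -0.055
v -2.408 -3.403 0.616
v -1.054 -2.582 0.116
v -2.306 -2.566 0.786
v -0.374 -3.814 1.414
v -1.626 -3.798 2.084
v -0.272 -2.977 1.584
v -1.524 -2.961 2.255
v 2.499 -2.476 2.633
v 3.083 -2.563 1.815
v 2.937 -3.977 3.105
v 3.521 -4.064 2.287
v 3.774 -3.419 3.021
v 3.504 -2.492 2.729
v 2.516 -4.048 2.191
v 2.246 -3.121 1.899
v 3.094 -3.535 1.541
v 3.871 -3.146 2.054
v 2.149 -3.394 2.866
v 2.926 -3.005 3.379
v 1.538 -2.904 -2.97
v 2.047 -3.373 -3.171
v 2.482 -2.316 -1.95
v 2.09 -3.008 -3.421
v 1.922 -2.603 -3.5
v 1.608 -2.313 -3.376
v 1.267 -2.25 -3.097
v 1.029 -2.436 -2.77
v 0.986 -2.801 -2.52
v 1.154 -3.206 -2.441
v 1.468 -3.495 -2.565
v 1.809 -3.559 -2.844
f 2 1 4
f 2 4 3
f 4 1 5
f 4 5 3
f 5 1 6
f 5 6 3
f 6 1 7
f 6 7 3
f 7 1 8
f 7 8 3
f 8 1 9
f 8 9 3
f 9 1 10
f 9 10 3
f 10 1 11
f 10 11 3
f 11 1 12
f 11 12 3
f 12 1 13
f 12 13 3
f 13 1 14
f 13 14 3
f 14 1 15
f 14 15 3
f 15 1 2
f 15 2 3
f 17 16 19
f 17 19 18
f 19 16 20
f 19 20 18
f 20 16 21
f 20 21 18
f 21 16 22
f 21 22 18
f 22 16 23
f 22 23 18
f 23 16 24
f 23 24 18
f 24 16 25
f 24 25 18
f 25 16 26
f 25 26 18
f 26 16 27
f 26 27 18
f 27 16 28
f 27 28 18
f 28 16 29
f 28 29 18
f 29 16 30
f 29 30 18
f 30 16 17
f 30 17 18
f 32 34 31
f 35 32 31
f 31 34 33
f 33 35 31
f 32 38 34
f 36 32 35
f 36 38 32
f 34 38 33
f 37 35 33
f 33 38 37
f 37 36 35
f 38 36 37
f 39 50 44
f 39 44 40
f 39 40 46
f 39 46 49
f 39 49 50
f 40 44 48
f 44 50 43
f 50 49 41
f 49 46 45
f 46 40 47
f 42 48 43
f 42 43 41
f 42 41 45
f 42 45 47
f 42 47 48
f 43 48 44
f 41 43 50
f 45 41 49
f 47 45 46
f 48 47 40
f 52 51 54
f 52 54 53
f 54 51 55
f 54 55 53
f 55 51 56
f 55 56 53
f 56 51 57
f 56 57 53
f 57 51 58
f 57 58 53
f 58 51 59
f 58 59 53
f 59 51 60
f 59 60 53
f 60 51 61
f 60 61 53
f 61 51 62
f 61 62 53
f 62 51 52
f 62 52 53



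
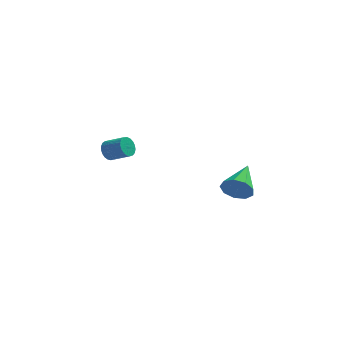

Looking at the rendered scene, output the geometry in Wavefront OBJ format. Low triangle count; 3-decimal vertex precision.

v 3.757 -1.005 -2.119
v 4.163 -0.793 -2.858
v 4.063 0.845 -1.421
v 3.581 -0.678 -2.906
v 3.081 -0.717 -2.585
v 2.897 -0.889 -2.046
v 3.116 -1.116 -1.541
v 3.634 -1.291 -1.306
v 4.21 -1.331 -1.452
v 4.573 -1.219 -1.909
v 4.555 -1.006 -2.465
v -3.508 3.742 -2.475
v -3.187 3.917 -3
v -2.111 3.593 -2.451
v -2.432 3.418 -1.925
v -3.19 4.143 -2.86
v -2.115 3.819 -2.31
v -3.249 4.299 -2.653
v -2.174 3.976 -2.103
v -3.352 4.36 -2.415
v -2.277 4.036 -1.866
v -3.482 4.313 -2.187
v -2.407 3.99 -1.638
v -3.617 4.168 -2.01
v -2.542 3.844 -1.461
v -3.733 3.949 -1.912
v -2.657 3.625 -1.363
v -3.809 3.694 -1.912
v -2.734 3.371 -1.363
v -3.834 3.447 -2.009
v -2.759 3.124 -1.46
v -3.802 3.252 -2.187
v -2.727 2.928 -1.638
v -3.719 3.141 -2.414
v -2.644 2.817 -1.865
v -3.6 3.134 -2.652
v -2.525 2.81 -2.103
v -3.465 3.232 -2.859
v -2.389 2.908 -2.31
v -3.337 3.418 -3
v -2.262 3.095 -2.45
v -3.239 3.66 -3.05
v -2.163 3.337 -2.5
f 2 1 4
f 2 4 3
f 4 1 5
f 4 5 3
f 5 1 6
f 5 6 3
f 6 1 7
f 6 7 3
f 7 1 8
f 7 8 3
f 8 1 9
f 8 9 3
f 9 1 10
f 9 10 3
f 10 1 11
f 10 11 3
f 11 1 2
f 11 2 3
f 13 12 16
f 13 16 14
f 14 16 17
f 14 17 15
f 16 12 18
f 16 18 17
f 17 18 19
f 17 19 15
f 18 12 20
f 18 20 19
f 19 20 21
f 19 21 15
f 20 12 22
f 20 22 21
f 21 22 23
f 21 23 15
f 22 12 24
f 22 24 23
f 23 24 25
f 23 25 15
f 24 12 26
f 24 26 25
f 25 26 27
f 25 27 15
f 26 12 28
f 26 28 27
f 27 28 29
f 27 29 15
f 28 12 30
f 28 30 29
f 29 30 31
f 29 31 15
f 30 12 32
f 30 32 31
f 31 32 33
f 31 33 15
f 32 12 34
f 32 34 33
f 33 34 35
f 33 35 15
f 34 12 36
f 34 36 35
f 35 36 37
f 35 37 15
f 36 12 38
f 36 38 37
f 37 38 39
f 37 39 15
f 38 12 40
f 38 40 39
f 39 40 41
f 39 41 15
f 40 12 42
f 40 42 41
f 41 42 43
f 41 43 15
f 42 12 13
f 42 13 43
f 43 13 14
f 43 14 15



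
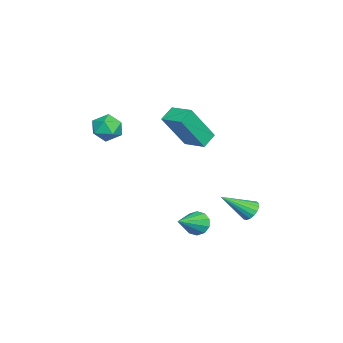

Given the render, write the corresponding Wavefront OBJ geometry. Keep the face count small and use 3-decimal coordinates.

v 2.895 -1.968 3.516
v 3.493 -1.725 3.082
v 3.547 -2.995 3.838
v 4.145 -2.752 3.404
v 3.958 -2.372 4.057
v 3.555 -1.737 3.857
v 3.485 -2.983 3.063
v 3.082 -2.348 2.863
v 3.858 -2.352 2.802
v 4.15 -1.974 3.416
v 2.89 -2.746 3.504
v 3.182 -2.368 4.118
v 1.326 3.508 -2.165
v 1.858 3.565 -2.361
v 1.834 2.252 -1.155
v 1.849 3.734 -2.147
v 1.72 3.851 -1.937
v 1.501 3.889 -1.779
v 1.242 3.84 -1.709
v 1.002 3.715 -1.744
v 0.836 3.543 -1.875
v 0.783 3.363 -2.073
v 0.854 3.216 -2.291
v 1.033 3.136 -2.481
v 1.279 3.141 -2.598
v 1.536 3.231 -2.616
v 1.745 3.384 -2.531
v 3.305 1.476 -2.084
v 3.488 1.173 -2.629
v 4.615 0.884 -1.316
v 3.653 1.539 -2.629
v 3.685 1.881 -2.421
v 3.572 2.068 -2.084
v 3.357 2.029 -1.747
v 3.122 1.778 -1.539
v 2.957 1.412 -1.539
v 2.924 1.07 -1.747
v 3.038 0.883 -2.084
v 3.253 0.922 -2.421
v 2.199 0.732 2.149
v 2.92 -0.147 3.903
v 1.557 1.062 2.578
v 2.278 0.183 4.332
v 2.842 1.697 2.368
v 3.563 0.818 4.122
v 2.2 2.027 2.797
v 2.921 1.148 4.551
f 1 12 6
f 1 6 2
f 1 2 8
f 1 8 11
f 1 11 12
f 2 6 10
f 6 12 5
f 12 11 3
f 11 8 7
f 8 2 9
f 4 10 5
f 4 5 3
f 4 3 7
f 4 7 9
f 4 9 10
f 5 10 6
f 3 5 12
f 7 3 11
f 9 7 8
f 10 9 2
f 14 13 16
f 14 16 15
f 16 13 17
f 16 17 15
f 17 13 18
f 17 18 15
f 18 13 19
f 18 19 15
f 19 13 20
f 19 20 15
f 20 13 21
f 20 21 15
f 21 13 22
f 21 22 15
f 22 13 23
f 22 23 15
f 23 13 24
f 23 24 15
f 24 13 25
f 24 25 15
f 25 13 26
f 25 26 15
f 26 13 27
f 26 27 15
f 27 13 14
f 27 14 15
f 29 28 31
f 29 31 30
f 31 28 32
f 31 32 30
f 32 28 33
f 32 33 30
f 33 28 34
f 33 34 30
f 34 28 35
f 34 35 30
f 35 28 36
f 35 36 30
f 36 28 37
f 36 37 30
f 37 28 38
f 37 38 30
f 38 28 39
f 38 39 30
f 39 28 29
f 39 29 30
f 41 43 40
f 44 41 40
f 40 43 42
f 42 44 40
f 41 47 43
f 45 41 44
f 45 47 41
f 43 47 42
f 46 44 42
f 42 47 46
f 46 45 44
f 47 45 46



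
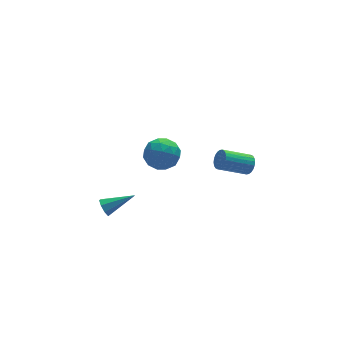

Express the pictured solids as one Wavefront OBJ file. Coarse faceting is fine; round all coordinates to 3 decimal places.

v -0.376 3.226 4.254
v 0.165 2.424 3.722
v -1.905 2.696 3.498
v -1.364 1.894 2.966
v -1.489 1.842 4.062
v -0.544 2.17 4.529
v -1.196 2.95 2.691
v -0.251 3.278 3.158
v -0.342 2.254 2.756
v -0.523 1.569 3.603
v -1.217 3.551 3.617
v -1.398 2.866 4.464
v 0.029 2.872 4.054
v -1.769 2.248 3.166
v -1.842 2.218 3.81
v -1.524 1.747 3.497
v -0.388 2.722 4.529
v -0.07 2.251 4.216
v -1.042 1.909 4.416
v -1.67 2.869 3.004
v -1.352 2.398 2.691
v -0.216 3.373 3.723
v 0.102 2.902 3.41
v -0.698 3.211 2.804
v 0.049 2.3 3.174
v -0.85 1.988 2.729
v -0.751 2.609 2.568
v -0.196 2.802 2.842
v -0.057 1.898 3.672
v -0.956 1.586 3.227
v -1.03 1.556 3.871
v -0.474 1.748 4.146
v -0.355 1.798 3.104
v -0.784 3.534 3.993
v -1.683 3.222 3.548
v -1.266 3.372 3.074
v -0.71 3.564 3.349
v -0.89 3.132 4.491
v -1.789 2.82 4.046
v -1.544 2.318 4.378
v -0.989 2.511 4.652
v -1.385 3.322 4.116
v -4.474 1.699 0.704
v -4.263 1.474 0.178
v -2.786 1.481 1.476
v -4.216 1.938 0.206
v -4.32 2.262 0.525
v -4.515 2.256 0.95
v -4.686 1.924 1.23
v -4.733 1.461 1.202
v -4.629 1.137 0.882
v -4.434 1.142 0.458
v 4.179 2.393 1.28
v 4.482 2.535 1.848
v 2.805 2.668 2.709
v 2.501 2.527 2.14
v 4.449 2.77 1.749
v 2.772 2.904 2.61
v 4.376 2.948 1.578
v 2.699 3.081 2.439
v 4.272 3.042 1.361
v 2.595 3.175 2.222
v 4.154 3.036 1.132
v 2.477 3.17 1.993
v 4.04 2.933 0.926
v 2.363 3.066 1.787
v 3.947 2.748 0.773
v 2.27 2.881 1.634
v 3.889 2.509 0.698
v 2.212 2.642 1.559
v 3.875 2.252 0.711
v 2.198 2.385 1.572
v 3.908 2.016 0.81
v 2.231 2.15 1.671
v 3.981 1.839 0.981
v 2.304 1.972 1.842
v 4.085 1.745 1.198
v 2.408 1.878 2.059
v 4.203 1.75 1.427
v 2.526 1.884 2.288
v 4.317 1.854 1.633
v 2.64 1.987 2.494
v 4.41 2.039 1.786
v 2.733 2.172 2.647
v 4.468 2.278 1.861
v 2.791 2.411 2.722
f 1 38 17
f 38 12 41
f 17 41 6
f 38 41 17
f 1 17 13
f 17 6 18
f 13 18 2
f 17 18 13
f 1 13 22
f 13 2 23
f 22 23 8
f 13 23 22
f 1 22 34
f 22 8 37
f 34 37 11
f 22 37 34
f 1 34 38
f 34 11 42
f 38 42 12
f 34 42 38
f 2 18 29
f 18 6 32
f 29 32 10
f 18 32 29
f 6 41 19
f 41 12 40
f 19 40 5
f 41 40 19
f 12 42 39
f 42 11 35
f 39 35 3
f 42 35 39
f 11 37 36
f 37 8 24
f 36 24 7
f 37 24 36
f 8 23 28
f 23 2 25
f 28 25 9
f 23 25 28
f 4 30 16
f 30 10 31
f 16 31 5
f 30 31 16
f 4 16 14
f 16 5 15
f 14 15 3
f 16 15 14
f 4 14 21
f 14 3 20
f 21 20 7
f 14 20 21
f 4 21 26
f 21 7 27
f 26 27 9
f 21 27 26
f 4 26 30
f 26 9 33
f 30 33 10
f 26 33 30
f 5 31 19
f 31 10 32
f 19 32 6
f 31 32 19
f 3 15 39
f 15 5 40
f 39 40 12
f 15 40 39
f 7 20 36
f 20 3 35
f 36 35 11
f 20 35 36
f 9 27 28
f 27 7 24
f 28 24 8
f 27 24 28
f 10 33 29
f 33 9 25
f 29 25 2
f 33 25 29
f 44 43 46
f 44 46 45
f 46 43 47
f 46 47 45
f 47 43 48
f 47 48 45
f 48 43 49
f 48 49 45
f 49 43 50
f 49 50 45
f 50 43 51
f 50 51 45
f 51 43 52
f 51 52 45
f 52 43 44
f 52 44 45
f 54 53 57
f 54 57 55
f 55 57 58
f 55 58 56
f 57 53 59
f 57 59 58
f 58 59 60
f 58 60 56
f 59 53 61
f 59 61 60
f 60 61 62
f 60 62 56
f 61 53 63
f 61 63 62
f 62 63 64
f 62 64 56
f 63 53 65
f 63 65 64
f 64 65 66
f 64 66 56
f 65 53 67
f 65 67 66
f 66 67 68
f 66 68 56
f 67 53 69
f 67 69 68
f 68 69 70
f 68 70 56
f 69 53 71
f 69 71 70
f 70 71 72
f 70 72 56
f 71 53 73
f 71 73 72
f 72 73 74
f 72 74 56
f 73 53 75
f 73 75 74
f 74 75 76
f 74 76 56
f 75 53 77
f 75 77 76
f 76 77 78
f 76 78 56
f 77 53 79
f 77 79 78
f 78 79 80
f 78 80 56
f 79 53 81
f 79 81 80
f 80 81 82
f 80 82 56
f 81 53 83
f 81 83 82
f 82 83 84
f 82 84 56
f 83 53 85
f 83 85 84
f 84 85 86
f 84 86 56
f 85 53 54
f 85 54 86
f 86 54 55
f 86 55 56



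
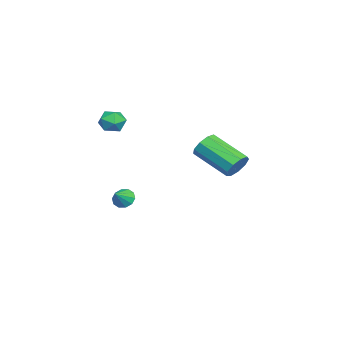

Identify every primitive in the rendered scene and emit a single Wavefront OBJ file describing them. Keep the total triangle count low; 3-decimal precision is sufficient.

v -3.683 -1.813 -3.385
v -3.331 -1.3 -3.607
v -2.857 -2.107 -2.755
v -3.539 -1.178 -3.278
v -3.801 -1.298 -2.989
v -4.018 -1.614 -2.852
v -4.108 -2.007 -2.918
v -4.035 -2.325 -3.163
v -3.828 -2.448 -3.492
v -3.565 -2.328 -3.78
v -3.348 -2.011 -3.918
v -3.258 -1.619 -3.851
v 2.194 4.823 1.505
v 2.877 4.696 1.859
v 2.009 2.969 2.91
v 1.326 3.097 2.555
v 2.578 5.025 2.153
v 1.709 3.298 3.204
v 2.099 5.26 2.144
v 1.23 3.533 3.194
v 1.665 5.291 1.835
v 0.796 3.564 2.886
v 1.478 5.103 1.372
v 0.61 3.376 2.423
v 1.627 4.784 0.971
v 0.758 3.057 2.021
v 2.041 4.484 0.82
v 1.172 2.757 1.87
v 2.527 4.342 0.989
v 1.658 2.615 2.039
v 2.857 4.426 1.399
v 1.988 2.699 2.45
v 0.41 -1.006 3.361
v 0.973 -0.739 3.828
v 0.827 -2.181 3.532
v 1.39 -1.914 3.999
v 0.647 -1.886 4.229
v 0.389 -1.16 4.123
v 1.411 -1.76 3.237
v 1.153 -1.034 3.131
v 1.591 -1.205 3.751
v 1.119 -1.283 4.364
v 0.681 -1.637 2.996
v 0.209 -1.715 3.609
f 2 1 4
f 2 4 3
f 4 1 5
f 4 5 3
f 5 1 6
f 5 6 3
f 6 1 7
f 6 7 3
f 7 1 8
f 7 8 3
f 8 1 9
f 8 9 3
f 9 1 10
f 9 10 3
f 10 1 11
f 10 11 3
f 11 1 12
f 11 12 3
f 12 1 2
f 12 2 3
f 14 13 17
f 14 17 15
f 15 17 18
f 15 18 16
f 17 13 19
f 17 19 18
f 18 19 20
f 18 20 16
f 19 13 21
f 19 21 20
f 20 21 22
f 20 22 16
f 21 13 23
f 21 23 22
f 22 23 24
f 22 24 16
f 23 13 25
f 23 25 24
f 24 25 26
f 24 26 16
f 25 13 27
f 25 27 26
f 26 27 28
f 26 28 16
f 27 13 29
f 27 29 28
f 28 29 30
f 28 30 16
f 29 13 31
f 29 31 30
f 30 31 32
f 30 32 16
f 31 13 14
f 31 14 32
f 32 14 15
f 32 15 16
f 33 44 38
f 33 38 34
f 33 34 40
f 33 40 43
f 33 43 44
f 34 38 42
f 38 44 37
f 44 43 35
f 43 40 39
f 40 34 41
f 36 42 37
f 36 37 35
f 36 35 39
f 36 39 41
f 36 41 42
f 37 42 38
f 35 37 44
f 39 35 43
f 41 39 40
f 42 41 34



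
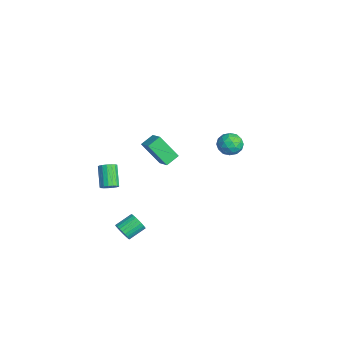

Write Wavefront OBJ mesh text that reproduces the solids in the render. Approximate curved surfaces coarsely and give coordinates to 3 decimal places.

v -1.694 -2.585 -2.275
v -1.389 -2.228 -2.009
v -2.421 -2.098 -0.999
v -2.726 -2.455 -1.265
v -1.528 -2.082 -2.17
v -2.561 -1.952 -1.16
v -1.706 -2.051 -2.356
v -2.738 -1.921 -1.346
v -1.88 -2.143 -2.523
v -2.913 -2.013 -1.513
v -2.013 -2.336 -2.633
v -3.045 -2.206 -1.623
v -2.072 -2.586 -2.661
v -3.104 -2.456 -1.651
v -2.044 -2.836 -2.601
v -3.076 -2.706 -1.591
v -1.936 -3.028 -2.466
v -2.969 -2.898 -1.456
v -1.773 -3.119 -2.287
v -2.805 -2.989 -1.277
v -1.592 -3.088 -2.106
v -2.624 -2.958 -1.096
v -1.434 -2.941 -1.963
v -2.466 -2.811 -0.953
v -1.335 -2.713 -1.892
v -2.368 -2.583 -0.882
v -1.319 -2.455 -1.909
v -2.351 -2.325 -0.899
v -0.657 4.456 1.074
v -0.125 4.449 1.656
v -0.355 3.251 0.784
v 0.177 3.244 1.366
v -0.593 3.268 1.535
v -0.78 4.013 1.715
v 0.3 3.687 0.725
v 0.113 4.432 0.905
v 0.466 3.974 1.441
v -0.086 3.715 1.941
v -0.394 3.985 0.499
v -0.946 3.726 0.999
v -0.418 4.558 1.391
v -0.062 3.142 1.049
v -0.515 3.156 1.149
v -0.202 3.152 1.491
v -0.802 4.302 1.425
v -0.49 4.298 1.767
v -0.765 3.604 1.696
v 0.01 3.402 0.673
v 0.322 3.398 1.015
v -0.278 4.548 0.949
v 0.035 4.544 1.291
v 0.285 4.096 0.744
v 0.242 4.275 1.606
v 0.42 3.567 1.436
v 0.492 3.827 1.059
v 0.382 4.265 1.165
v -0.082 4.123 1.901
v 0.096 3.414 1.73
v -0.357 3.429 1.829
v -0.467 3.866 1.935
v 0.266 3.843 1.774
v -0.576 4.286 0.71
v -0.398 3.577 0.539
v -0.013 3.834 0.505
v -0.123 4.271 0.611
v -0.9 4.133 1.004
v -0.722 3.425 0.834
v -0.862 3.435 1.275
v -0.972 3.873 1.381
v -0.746 3.857 0.666
v 1.296 -2.545 -3.775
v 1.496 -2.24 -4.251
v 1.185 -1.27 -3.761
v 0.984 -1.575 -3.285
v 1.274 -2.28 -4.313
v 0.963 -1.311 -3.823
v 1.055 -2.361 -4.293
v 0.744 -1.391 -3.803
v 0.873 -2.469 -4.194
v 0.561 -1.5 -3.704
v 0.755 -2.589 -4.031
v 0.443 -1.62 -3.541
v 0.719 -2.703 -3.829
v 0.408 -1.733 -3.34
v 0.772 -2.792 -3.619
v 0.46 -1.822 -3.13
v 0.904 -2.843 -3.433
v 0.592 -1.874 -2.943
v 1.095 -2.85 -3.299
v 0.784 -1.88 -2.809
v 1.317 -2.809 -3.237
v 1.006 -1.84 -2.747
v 1.536 -2.729 -3.257
v 1.225 -1.759 -2.767
v 1.719 -2.62 -3.356
v 1.407 -1.651 -2.866
v 1.837 -2.5 -3.519
v 1.525 -1.531 -3.029
v 1.872 -2.387 -3.72
v 1.561 -1.417 -3.231
v 1.82 -2.298 -3.93
v 1.508 -1.328 -3.441
v 1.688 -2.246 -4.117
v 1.376 -1.277 -3.627
v 2.681 -0.775 2.666
v 2.223 -1.659 3.994
v 2.342 -0.068 3.02
v 1.884 -0.952 4.348
v 3.496 -0.588 3.072
v 3.038 -1.472 4.4
v 3.157 0.119 3.426
v 2.699 -0.765 4.754
f 2 1 5
f 2 5 3
f 3 5 6
f 3 6 4
f 5 1 7
f 5 7 6
f 6 7 8
f 6 8 4
f 7 1 9
f 7 9 8
f 8 9 10
f 8 10 4
f 9 1 11
f 9 11 10
f 10 11 12
f 10 12 4
f 11 1 13
f 11 13 12
f 12 13 14
f 12 14 4
f 13 1 15
f 13 15 14
f 14 15 16
f 14 16 4
f 15 1 17
f 15 17 16
f 16 17 18
f 16 18 4
f 17 1 19
f 17 19 18
f 18 19 20
f 18 20 4
f 19 1 21
f 19 21 20
f 20 21 22
f 20 22 4
f 21 1 23
f 21 23 22
f 22 23 24
f 22 24 4
f 23 1 25
f 23 25 24
f 24 25 26
f 24 26 4
f 25 1 27
f 25 27 26
f 26 27 28
f 26 28 4
f 27 1 2
f 27 2 28
f 28 2 3
f 28 3 4
f 29 66 45
f 66 40 69
f 45 69 34
f 66 69 45
f 29 45 41
f 45 34 46
f 41 46 30
f 45 46 41
f 29 41 50
f 41 30 51
f 50 51 36
f 41 51 50
f 29 50 62
f 50 36 65
f 62 65 39
f 50 65 62
f 29 62 66
f 62 39 70
f 66 70 40
f 62 70 66
f 30 46 57
f 46 34 60
f 57 60 38
f 46 60 57
f 34 69 47
f 69 40 68
f 47 68 33
f 69 68 47
f 40 70 67
f 70 39 63
f 67 63 31
f 70 63 67
f 39 65 64
f 65 36 52
f 64 52 35
f 65 52 64
f 36 51 56
f 51 30 53
f 56 53 37
f 51 53 56
f 32 58 44
f 58 38 59
f 44 59 33
f 58 59 44
f 32 44 42
f 44 33 43
f 42 43 31
f 44 43 42
f 32 42 49
f 42 31 48
f 49 48 35
f 42 48 49
f 32 49 54
f 49 35 55
f 54 55 37
f 49 55 54
f 32 54 58
f 54 37 61
f 58 61 38
f 54 61 58
f 33 59 47
f 59 38 60
f 47 60 34
f 59 60 47
f 31 43 67
f 43 33 68
f 67 68 40
f 43 68 67
f 35 48 64
f 48 31 63
f 64 63 39
f 48 63 64
f 37 55 56
f 55 35 52
f 56 52 36
f 55 52 56
f 38 61 57
f 61 37 53
f 57 53 30
f 61 53 57
f 72 71 75
f 72 75 73
f 73 75 76
f 73 76 74
f 75 71 77
f 75 77 76
f 76 77 78
f 76 78 74
f 77 71 79
f 77 79 78
f 78 79 80
f 78 80 74
f 79 71 81
f 79 81 80
f 80 81 82
f 80 82 74
f 81 71 83
f 81 83 82
f 82 83 84
f 82 84 74
f 83 71 85
f 83 85 84
f 84 85 86
f 84 86 74
f 85 71 87
f 85 87 86
f 86 87 88
f 86 88 74
f 87 71 89
f 87 89 88
f 88 89 90
f 88 90 74
f 89 71 91
f 89 91 90
f 90 91 92
f 90 92 74
f 91 71 93
f 91 93 92
f 92 93 94
f 92 94 74
f 93 71 95
f 93 95 94
f 94 95 96
f 94 96 74
f 95 71 97
f 95 97 96
f 96 97 98
f 96 98 74
f 97 71 99
f 97 99 98
f 98 99 100
f 98 100 74
f 99 71 101
f 99 101 100
f 100 101 102
f 100 102 74
f 101 71 103
f 101 103 102
f 102 103 104
f 102 104 74
f 103 71 72
f 103 72 104
f 104 72 73
f 104 73 74
f 106 108 105
f 109 106 105
f 105 108 107
f 107 109 105
f 106 112 108
f 110 106 109
f 110 112 106
f 108 112 107
f 111 109 107
f 107 112 111
f 111 110 109
f 112 110 111



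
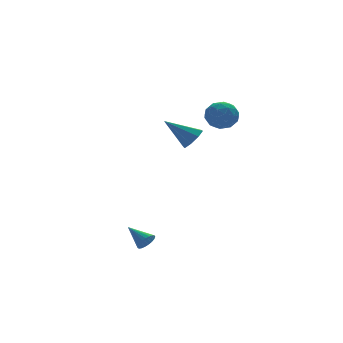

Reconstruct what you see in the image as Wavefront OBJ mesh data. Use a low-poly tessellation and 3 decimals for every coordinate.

v 4.041 -0.292 3.536
v 4.758 -0.821 4.114
v 2.922 -1.579 3.746
v 3.639 -2.108 4.324
v 3.196 -1.222 4.708
v 3.888 -0.427 4.578
v 3.792 -1.973 3.282
v 4.484 -1.178 3.152
v 4.604 -1.86 3.957
v 4.235 -1.396 4.839
v 3.445 -1.004 3.021
v 3.076 -0.54 3.903
v 4.498 -0.444 3.807
v 3.182 -1.956 4.053
v 2.922 -1.436 4.279
v 3.343 -1.747 4.619
v 3.986 -0.212 4.079
v 4.408 -0.523 4.419
v 3.489 -0.759 4.768
v 3.272 -1.877 3.441
v 3.694 -2.188 3.781
v 4.337 -0.653 3.241
v 4.758 -0.964 3.581
v 4.191 -1.641 3.092
v 4.829 -1.365 4.054
v 4.171 -2.122 4.178
v 4.261 -2.042 3.565
v 4.668 -1.575 3.489
v 4.612 -1.092 4.572
v 3.954 -1.849 4.696
v 3.694 -1.328 4.921
v 4.1 -0.861 4.845
v 4.521 -1.703 4.48
v 3.726 -0.551 3.164
v 3.068 -1.308 3.288
v 3.58 -1.539 3.015
v 3.986 -1.072 2.939
v 3.509 -0.278 3.682
v 2.851 -1.035 3.806
v 3.012 -0.825 4.371
v 3.419 -0.358 4.295
v 3.159 -0.697 3.38
v -1.907 -4.175 -4.026
v -1.609 -4.365 -3.493
v -2.533 -2.985 -3.254
v -1.43 -4.2 -3.601
v -1.333 -4.031 -3.782
v -1.336 -3.887 -4.006
v -1.437 -3.793 -4.233
v -1.619 -3.764 -4.425
v -1.852 -3.807 -4.547
v -2.094 -3.913 -4.58
v -2.303 -4.064 -4.517
v -2.444 -4.235 -4.369
v -2.493 -4.395 -4.162
v -2.44 -4.517 -3.931
v -2.295 -4.579 -3.717
v -2.083 -4.572 -3.556
v -1.84 -4.496 -3.477
v 3.37 1.887 1.186
v 3.822 2.661 1.265
v 1.85 2.633 2.574
v 3.362 2.676 0.753
v 2.906 2.228 0.494
v 2.722 1.581 0.641
v 2.918 1.113 1.107
v 3.378 1.098 1.619
v 3.834 1.545 1.877
v 4.018 2.193 1.731
f 1 38 17
f 38 12 41
f 17 41 6
f 38 41 17
f 1 17 13
f 17 6 18
f 13 18 2
f 17 18 13
f 1 13 22
f 13 2 23
f 22 23 8
f 13 23 22
f 1 22 34
f 22 8 37
f 34 37 11
f 22 37 34
f 1 34 38
f 34 11 42
f 38 42 12
f 34 42 38
f 2 18 29
f 18 6 32
f 29 32 10
f 18 32 29
f 6 41 19
f 41 12 40
f 19 40 5
f 41 40 19
f 12 42 39
f 42 11 35
f 39 35 3
f 42 35 39
f 11 37 36
f 37 8 24
f 36 24 7
f 37 24 36
f 8 23 28
f 23 2 25
f 28 25 9
f 23 25 28
f 4 30 16
f 30 10 31
f 16 31 5
f 30 31 16
f 4 16 14
f 16 5 15
f 14 15 3
f 16 15 14
f 4 14 21
f 14 3 20
f 21 20 7
f 14 20 21
f 4 21 26
f 21 7 27
f 26 27 9
f 21 27 26
f 4 26 30
f 26 9 33
f 30 33 10
f 26 33 30
f 5 31 19
f 31 10 32
f 19 32 6
f 31 32 19
f 3 15 39
f 15 5 40
f 39 40 12
f 15 40 39
f 7 20 36
f 20 3 35
f 36 35 11
f 20 35 36
f 9 27 28
f 27 7 24
f 28 24 8
f 27 24 28
f 10 33 29
f 33 9 25
f 29 25 2
f 33 25 29
f 44 43 46
f 44 46 45
f 46 43 47
f 46 47 45
f 47 43 48
f 47 48 45
f 48 43 49
f 48 49 45
f 49 43 50
f 49 50 45
f 50 43 51
f 50 51 45
f 51 43 52
f 51 52 45
f 52 43 53
f 52 53 45
f 53 43 54
f 53 54 45
f 54 43 55
f 54 55 45
f 55 43 56
f 55 56 45
f 56 43 57
f 56 57 45
f 57 43 58
f 57 58 45
f 58 43 59
f 58 59 45
f 59 43 44
f 59 44 45
f 61 60 63
f 61 63 62
f 63 60 64
f 63 64 62
f 64 60 65
f 64 65 62
f 65 60 66
f 65 66 62
f 66 60 67
f 66 67 62
f 67 60 68
f 67 68 62
f 68 60 69
f 68 69 62
f 69 60 61
f 69 61 62



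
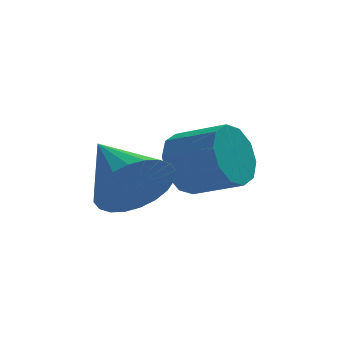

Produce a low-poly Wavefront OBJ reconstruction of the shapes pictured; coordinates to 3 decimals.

v -0.006 -3.876 -2.329
v 0.757 -3.82 -1.701
v -0.754 -2.424 -1.551
v 0.883 -3.599 -1.993
v 0.873 -3.421 -2.335
v 0.729 -3.312 -2.677
v 0.474 -3.289 -2.965
v 0.145 -3.355 -3.157
v -0.207 -3.501 -3.223
v -0.528 -3.704 -3.153
v -0.769 -3.933 -2.957
v -0.895 -4.154 -2.666
v -0.885 -4.332 -2.323
v -0.741 -4.441 -1.982
v -0.486 -4.464 -1.693
v -0.157 -4.398 -1.501
v 0.195 -4.252 -1.435
v 0.516 -4.049 -1.506
v 1.167 -2.3 -2.258
v 1.6 -2.148 -3.021
v 2.665 -2.787 -2.545
v 2.233 -2.94 -1.782
v 1.701 -1.727 -2.681
v 2.766 -2.366 -2.206
v 1.598 -1.525 -2.18
v 2.663 -2.164 -1.704
v 1.331 -1.62 -1.708
v 2.396 -2.259 -1.233
v 1.001 -1.974 -1.447
v 2.066 -2.613 -0.971
v 0.735 -2.453 -1.495
v 1.8 -3.092 -1.019
v 0.634 -2.874 -1.834
v 1.699 -3.513 -1.359
v 0.737 -3.076 -2.336
v 1.802 -3.715 -1.86
v 1.004 -2.981 -2.807
v 2.069 -3.62 -2.332
v 1.334 -2.627 -3.069
v 2.399 -3.266 -2.593
f 2 1 4
f 2 4 3
f 4 1 5
f 4 5 3
f 5 1 6
f 5 6 3
f 6 1 7
f 6 7 3
f 7 1 8
f 7 8 3
f 8 1 9
f 8 9 3
f 9 1 10
f 9 10 3
f 10 1 11
f 10 11 3
f 11 1 12
f 11 12 3
f 12 1 13
f 12 13 3
f 13 1 14
f 13 14 3
f 14 1 15
f 14 15 3
f 15 1 16
f 15 16 3
f 16 1 17
f 16 17 3
f 17 1 18
f 17 18 3
f 18 1 2
f 18 2 3
f 20 19 23
f 20 23 21
f 21 23 24
f 21 24 22
f 23 19 25
f 23 25 24
f 24 25 26
f 24 26 22
f 25 19 27
f 25 27 26
f 26 27 28
f 26 28 22
f 27 19 29
f 27 29 28
f 28 29 30
f 28 30 22
f 29 19 31
f 29 31 30
f 30 31 32
f 30 32 22
f 31 19 33
f 31 33 32
f 32 33 34
f 32 34 22
f 33 19 35
f 33 35 34
f 34 35 36
f 34 36 22
f 35 19 37
f 35 37 36
f 36 37 38
f 36 38 22
f 37 19 39
f 37 39 38
f 38 39 40
f 38 40 22
f 39 19 20
f 39 20 40
f 40 20 21
f 40 21 22



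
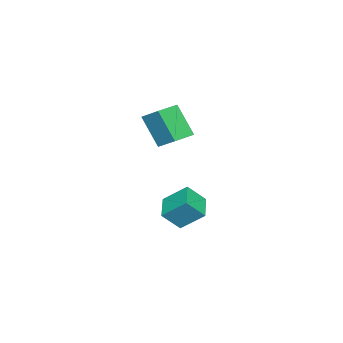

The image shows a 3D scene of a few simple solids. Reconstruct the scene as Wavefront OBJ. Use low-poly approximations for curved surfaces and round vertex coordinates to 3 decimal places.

v 3.04 -3.268 2.844
v 3.405 -2.298 3.505
v 3.372 -2.308 1.25
v 3.737 -1.337 1.912
v 4.223 -3.703 2.828
v 4.588 -2.732 3.49
v 4.555 -2.742 1.235
v 4.92 -1.772 1.896
v 2.608 -2.419 -3.751
v 3.161 -3.123 -2.823
v 2.465 -1.247 -2.778
v 3.018 -1.951 -1.849
v 3.902 -1.929 -4.151
v 4.455 -2.633 -3.222
v 3.759 -0.757 -3.177
v 4.312 -1.461 -2.249
f 2 4 1
f 5 2 1
f 1 4 3
f 3 5 1
f 2 8 4
f 6 2 5
f 6 8 2
f 4 8 3
f 7 5 3
f 3 8 7
f 7 6 5
f 8 6 7
f 10 12 9
f 13 10 9
f 9 12 11
f 11 13 9
f 10 16 12
f 14 10 13
f 14 16 10
f 12 16 11
f 15 13 11
f 11 16 15
f 15 14 13
f 16 14 15



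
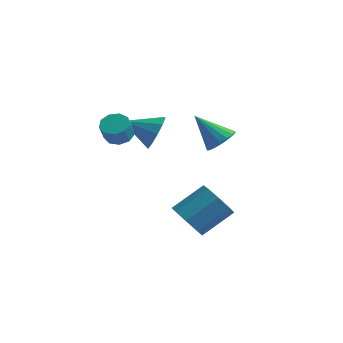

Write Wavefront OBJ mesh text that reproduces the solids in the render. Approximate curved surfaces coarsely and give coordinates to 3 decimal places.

v -2.036 1.996 1.19
v -1.571 1.628 2.008
v -3.524 1.584 1.85
v -1.693 2.232 2.11
v -1.945 2.745 1.861
v -2.232 2.973 1.356
v -2.444 2.827 0.787
v -2.5 2.364 0.372
v -2.378 1.76 0.27
v -2.126 1.247 0.519
v -1.839 1.019 1.024
v -1.627 1.165 1.593
v 0.422 3.799 0.262
v 0.938 3.313 0.732
v -0.882 3.761 1.658
v 1.04 3.693 0.837
v 1 4.097 0.81
v 0.827 4.432 0.658
v 0.562 4.623 0.415
v 0.265 4.625 0.138
v 0.004 4.437 -0.112
v -0.162 4.103 -0.275
v -0.193 3.7 -0.315
v -0.084 3.319 -0.223
v 0.141 3.048 -0.02
v 0.431 2.949 0.248
v 0.718 3.045 0.519
v -0.16 1.033 -3.693
v 0.612 0.352 -3.725
v 1.692 1.526 -2.639
v 0.92 2.207 -2.607
v 0.643 0.871 -4.317
v 1.723 2.045 -3.231
v 0.203 1.485 -4.544
v 1.284 2.659 -3.458
v -0.449 1.834 -4.272
v 0.632 3.008 -3.186
v -0.932 1.714 -3.661
v 0.148 2.888 -2.575
v -0.963 1.195 -3.069
v 0.117 2.369 -1.983
v -0.524 0.581 -2.842
v 0.557 1.755 -1.756
v 0.128 0.232 -3.114
v 1.209 1.406 -2.028
v -3.09 0.238 1.757
v -2.474 -0.045 1.586
v -2.453 -0.562 2.511
v -3.07 -0.278 2.683
v -2.405 0.369 1.815
v -2.385 -0.148 2.741
v -2.657 0.722 2.018
v -2.637 0.206 2.943
v -3.112 0.849 2.099
v -3.091 0.332 3.024
v -3.556 0.69 2.02
v -3.536 0.173 2.945
v -3.783 0.32 1.818
v -3.763 -0.197 2.743
v -3.685 -0.089 1.588
v -3.665 -0.606 2.513
v -3.309 -0.344 1.437
v -3.289 -0.861 2.362
v -2.831 -0.327 1.436
v -2.811 -0.844 2.361
f 2 1 4
f 2 4 3
f 4 1 5
f 4 5 3
f 5 1 6
f 5 6 3
f 6 1 7
f 6 7 3
f 7 1 8
f 7 8 3
f 8 1 9
f 8 9 3
f 9 1 10
f 9 10 3
f 10 1 11
f 10 11 3
f 11 1 12
f 11 12 3
f 12 1 2
f 12 2 3
f 14 13 16
f 14 16 15
f 16 13 17
f 16 17 15
f 17 13 18
f 17 18 15
f 18 13 19
f 18 19 15
f 19 13 20
f 19 20 15
f 20 13 21
f 20 21 15
f 21 13 22
f 21 22 15
f 22 13 23
f 22 23 15
f 23 13 24
f 23 24 15
f 24 13 25
f 24 25 15
f 25 13 26
f 25 26 15
f 26 13 27
f 26 27 15
f 27 13 14
f 27 14 15
f 29 28 32
f 29 32 30
f 30 32 33
f 30 33 31
f 32 28 34
f 32 34 33
f 33 34 35
f 33 35 31
f 34 28 36
f 34 36 35
f 35 36 37
f 35 37 31
f 36 28 38
f 36 38 37
f 37 38 39
f 37 39 31
f 38 28 40
f 38 40 39
f 39 40 41
f 39 41 31
f 40 28 42
f 40 42 41
f 41 42 43
f 41 43 31
f 42 28 44
f 42 44 43
f 43 44 45
f 43 45 31
f 44 28 29
f 44 29 45
f 45 29 30
f 45 30 31
f 47 46 50
f 47 50 48
f 48 50 51
f 48 51 49
f 50 46 52
f 50 52 51
f 51 52 53
f 51 53 49
f 52 46 54
f 52 54 53
f 53 54 55
f 53 55 49
f 54 46 56
f 54 56 55
f 55 56 57
f 55 57 49
f 56 46 58
f 56 58 57
f 57 58 59
f 57 59 49
f 58 46 60
f 58 60 59
f 59 60 61
f 59 61 49
f 60 46 62
f 60 62 61
f 61 62 63
f 61 63 49
f 62 46 64
f 62 64 63
f 63 64 65
f 63 65 49
f 64 46 47
f 64 47 65
f 65 47 48
f 65 48 49



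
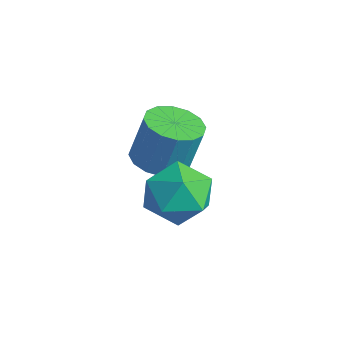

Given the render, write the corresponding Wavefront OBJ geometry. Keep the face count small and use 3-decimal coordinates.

v 2.102 -2.194 1.898
v 2.626 -1.757 2.738
v 3.614 -2.323 1.022
v 4.138 -1.886 1.862
v 3.714 -2.879 1.946
v 2.78 -2.799 2.487
v 3.46 -1.281 1.273
v 2.526 -1.201 1.814
v 3.466 -1.193 2.352
v 3.622 -2.18 2.768
v 2.618 -1.9 0.992
v 2.774 -2.887 1.408
v 0.485 -1.042 0.934
v 1.224 -0.573 0.725
v 1.414 -0.189 2.256
v 0.675 -0.658 2.466
v 0.873 -0.267 0.692
v 1.064 0.117 2.223
v 0.419 -0.169 0.724
v 0.609 0.214 2.255
v -0.018 -0.305 0.812
v 0.173 0.078 2.343
v -0.32 -0.639 0.933
v -0.129 -0.255 2.465
v -0.406 -1.08 1.055
v -0.216 -0.696 2.586
v -0.254 -1.511 1.144
v -0.064 -1.127 2.675
v 0.096 -1.817 1.177
v 0.287 -1.433 2.708
v 0.551 -1.914 1.145
v 0.741 -1.531 2.676
v 0.987 -1.778 1.057
v 1.178 -1.395 2.588
v 1.289 -1.445 0.935
v 1.48 -1.061 2.467
v 1.376 -1.004 0.814
v 1.566 -0.62 2.345
f 1 12 6
f 1 6 2
f 1 2 8
f 1 8 11
f 1 11 12
f 2 6 10
f 6 12 5
f 12 11 3
f 11 8 7
f 8 2 9
f 4 10 5
f 4 5 3
f 4 3 7
f 4 7 9
f 4 9 10
f 5 10 6
f 3 5 12
f 7 3 11
f 9 7 8
f 10 9 2
f 14 13 17
f 14 17 15
f 15 17 18
f 15 18 16
f 17 13 19
f 17 19 18
f 18 19 20
f 18 20 16
f 19 13 21
f 19 21 20
f 20 21 22
f 20 22 16
f 21 13 23
f 21 23 22
f 22 23 24
f 22 24 16
f 23 13 25
f 23 25 24
f 24 25 26
f 24 26 16
f 25 13 27
f 25 27 26
f 26 27 28
f 26 28 16
f 27 13 29
f 27 29 28
f 28 29 30
f 28 30 16
f 29 13 31
f 29 31 30
f 30 31 32
f 30 32 16
f 31 13 33
f 31 33 32
f 32 33 34
f 32 34 16
f 33 13 35
f 33 35 34
f 34 35 36
f 34 36 16
f 35 13 37
f 35 37 36
f 36 37 38
f 36 38 16
f 37 13 14
f 37 14 38
f 38 14 15
f 38 15 16



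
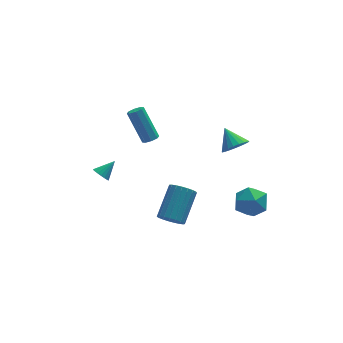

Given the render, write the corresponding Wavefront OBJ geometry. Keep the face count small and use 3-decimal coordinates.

v 2.592 -3.948 -2.234
v 3.402 -3.28 -2.397
v 3.458 -4.68 -0.943
v 4.268 -4.012 -1.106
v 3.348 -3.648 -0.72
v 2.813 -3.195 -1.518
v 4.047 -4.765 -1.822
v 3.512 -4.312 -2.62
v 4.301 -3.785 -2.143
v 3.869 -3.094 -1.462
v 2.991 -4.866 -1.878
v 2.559 -4.175 -1.197
v -0.938 -3.975 -2.33
v -0.283 -4.07 -2.741
v 0.694 -2.7 -1.502
v 0.038 -2.605 -1.09
v -0.426 -3.826 -2.899
v 0.551 -2.455 -1.659
v -0.658 -3.607 -2.958
v 0.318 -2.237 -1.718
v -0.939 -3.452 -2.908
v 0.038 -2.081 -1.669
v -1.219 -3.387 -2.758
v -0.242 -2.017 -1.519
v -1.451 -3.424 -2.535
v -0.474 -2.054 -1.295
v -1.594 -3.557 -2.275
v -0.618 -2.186 -1.036
v -1.624 -3.761 -2.026
v -0.647 -2.391 -0.786
v -1.535 -4.003 -1.828
v -0.558 -2.633 -0.589
v -1.343 -4.24 -1.718
v -0.366 -2.87 -0.478
v -1.081 -4.431 -1.713
v -0.104 -3.061 -0.474
v -0.795 -4.543 -1.815
v 0.182 -3.173 -0.576
v -0.533 -4.557 -2.006
v 0.444 -3.187 -0.766
v -0.341 -4.471 -2.253
v 0.636 -3.1 -1.013
v -0.253 -4.298 -2.513
v 0.724 -2.928 -1.273
v -3.628 1.541 -2.82
v -3.289 1.591 -3.274
v -2.752 1.939 -2.12
v -3.401 1.818 -3.263
v -3.559 1.99 -3.163
v -3.73 2.073 -2.995
v -3.881 2.051 -2.793
v -3.982 1.928 -2.596
v -4.013 1.728 -2.443
v -3.968 1.491 -2.365
v -3.856 1.264 -2.376
v -3.698 1.091 -2.476
v -3.527 1.008 -2.644
v -3.376 1.031 -2.846
v -3.274 1.154 -3.043
v -3.243 1.354 -3.196
v 3.612 0.05 -0.5
v 4.031 0.597 -0.981
v 3.248 1.07 0.34
v 3.713 0.602 -1.125
v 3.378 0.512 -1.162
v 3.083 0.342 -1.083
v 2.88 0.121 -0.904
v 2.803 -0.112 -0.655
v 2.866 -0.316 -0.379
v 3.059 -0.457 -0.124
v 3.347 -0.511 0.066
v 3.681 -0.467 0.158
v 4.003 -0.334 0.137
v 4.258 -0.134 0.005
v 4.401 0.097 -0.214
v 4.408 0.321 -0.482
v 4.277 0.497 -0.754
v -0.541 2.752 -1.325
v -0.171 3.097 -1.391
v -0.809 4.132 0.418
v -1.179 3.788 0.485
v -0.504 3.199 -1.567
v -1.142 4.235 0.242
v -0.858 3.04 -1.601
v -1.497 4.075 0.208
v -1.027 2.712 -1.473
v -1.666 3.747 0.336
v -0.911 2.408 -1.258
v -1.549 3.443 0.551
v -0.578 2.305 -1.082
v -1.216 3.341 0.727
v -0.223 2.465 -1.048
v -0.862 3.5 0.761
v -0.054 2.793 -1.176
v -0.693 3.828 0.633
f 1 12 6
f 1 6 2
f 1 2 8
f 1 8 11
f 1 11 12
f 2 6 10
f 6 12 5
f 12 11 3
f 11 8 7
f 8 2 9
f 4 10 5
f 4 5 3
f 4 3 7
f 4 7 9
f 4 9 10
f 5 10 6
f 3 5 12
f 7 3 11
f 9 7 8
f 10 9 2
f 14 13 17
f 14 17 15
f 15 17 18
f 15 18 16
f 17 13 19
f 17 19 18
f 18 19 20
f 18 20 16
f 19 13 21
f 19 21 20
f 20 21 22
f 20 22 16
f 21 13 23
f 21 23 22
f 22 23 24
f 22 24 16
f 23 13 25
f 23 25 24
f 24 25 26
f 24 26 16
f 25 13 27
f 25 27 26
f 26 27 28
f 26 28 16
f 27 13 29
f 27 29 28
f 28 29 30
f 28 30 16
f 29 13 31
f 29 31 30
f 30 31 32
f 30 32 16
f 31 13 33
f 31 33 32
f 32 33 34
f 32 34 16
f 33 13 35
f 33 35 34
f 34 35 36
f 34 36 16
f 35 13 37
f 35 37 36
f 36 37 38
f 36 38 16
f 37 13 39
f 37 39 38
f 38 39 40
f 38 40 16
f 39 13 41
f 39 41 40
f 40 41 42
f 40 42 16
f 41 13 43
f 41 43 42
f 42 43 44
f 42 44 16
f 43 13 14
f 43 14 44
f 44 14 15
f 44 15 16
f 46 45 48
f 46 48 47
f 48 45 49
f 48 49 47
f 49 45 50
f 49 50 47
f 50 45 51
f 50 51 47
f 51 45 52
f 51 52 47
f 52 45 53
f 52 53 47
f 53 45 54
f 53 54 47
f 54 45 55
f 54 55 47
f 55 45 56
f 55 56 47
f 56 45 57
f 56 57 47
f 57 45 58
f 57 58 47
f 58 45 59
f 58 59 47
f 59 45 60
f 59 60 47
f 60 45 46
f 60 46 47
f 62 61 64
f 62 64 63
f 64 61 65
f 64 65 63
f 65 61 66
f 65 66 63
f 66 61 67
f 66 67 63
f 67 61 68
f 67 68 63
f 68 61 69
f 68 69 63
f 69 61 70
f 69 70 63
f 70 61 71
f 70 71 63
f 71 61 72
f 71 72 63
f 72 61 73
f 72 73 63
f 73 61 74
f 73 74 63
f 74 61 75
f 74 75 63
f 75 61 76
f 75 76 63
f 76 61 77
f 76 77 63
f 77 61 62
f 77 62 63
f 79 78 82
f 79 82 80
f 80 82 83
f 80 83 81
f 82 78 84
f 82 84 83
f 83 84 85
f 83 85 81
f 84 78 86
f 84 86 85
f 85 86 87
f 85 87 81
f 86 78 88
f 86 88 87
f 87 88 89
f 87 89 81
f 88 78 90
f 88 90 89
f 89 90 91
f 89 91 81
f 90 78 92
f 90 92 91
f 91 92 93
f 91 93 81
f 92 78 94
f 92 94 93
f 93 94 95
f 93 95 81
f 94 78 79
f 94 79 95
f 95 79 80
f 95 80 81

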